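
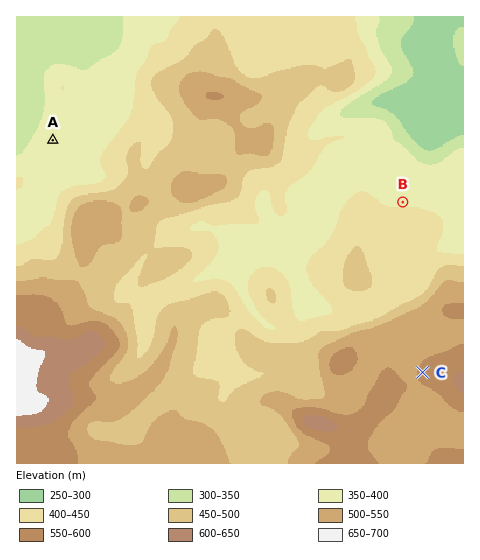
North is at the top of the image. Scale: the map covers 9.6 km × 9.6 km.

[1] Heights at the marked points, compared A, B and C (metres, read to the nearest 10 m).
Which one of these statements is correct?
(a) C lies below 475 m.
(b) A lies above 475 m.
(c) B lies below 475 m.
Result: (c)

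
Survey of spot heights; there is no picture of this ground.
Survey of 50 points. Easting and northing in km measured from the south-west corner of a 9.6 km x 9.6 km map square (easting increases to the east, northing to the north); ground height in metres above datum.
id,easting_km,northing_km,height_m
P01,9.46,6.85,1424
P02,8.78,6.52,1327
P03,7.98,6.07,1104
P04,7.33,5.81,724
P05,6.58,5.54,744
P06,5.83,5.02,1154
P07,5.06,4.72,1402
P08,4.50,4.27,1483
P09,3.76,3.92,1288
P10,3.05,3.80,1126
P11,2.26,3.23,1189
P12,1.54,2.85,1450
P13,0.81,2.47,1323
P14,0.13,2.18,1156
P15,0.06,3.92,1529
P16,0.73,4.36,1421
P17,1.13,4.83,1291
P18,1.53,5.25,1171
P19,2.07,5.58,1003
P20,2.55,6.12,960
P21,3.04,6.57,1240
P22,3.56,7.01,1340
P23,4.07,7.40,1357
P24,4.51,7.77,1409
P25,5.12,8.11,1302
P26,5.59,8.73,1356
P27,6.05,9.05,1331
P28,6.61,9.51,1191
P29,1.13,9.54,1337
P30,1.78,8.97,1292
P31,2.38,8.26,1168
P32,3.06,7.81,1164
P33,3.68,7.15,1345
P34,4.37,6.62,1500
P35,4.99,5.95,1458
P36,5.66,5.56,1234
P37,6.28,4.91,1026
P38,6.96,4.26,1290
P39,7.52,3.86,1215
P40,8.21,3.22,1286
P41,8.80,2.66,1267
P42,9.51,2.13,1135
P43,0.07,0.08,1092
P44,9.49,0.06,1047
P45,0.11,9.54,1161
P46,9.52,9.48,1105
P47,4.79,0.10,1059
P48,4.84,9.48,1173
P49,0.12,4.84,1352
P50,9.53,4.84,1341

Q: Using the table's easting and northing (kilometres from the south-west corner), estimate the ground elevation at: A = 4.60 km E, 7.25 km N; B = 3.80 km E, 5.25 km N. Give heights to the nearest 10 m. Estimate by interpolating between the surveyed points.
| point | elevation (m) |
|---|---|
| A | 1290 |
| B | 1430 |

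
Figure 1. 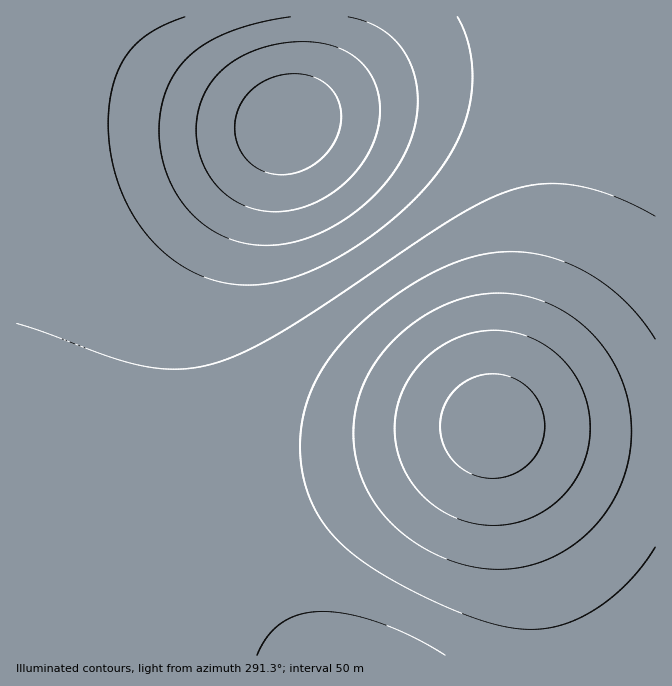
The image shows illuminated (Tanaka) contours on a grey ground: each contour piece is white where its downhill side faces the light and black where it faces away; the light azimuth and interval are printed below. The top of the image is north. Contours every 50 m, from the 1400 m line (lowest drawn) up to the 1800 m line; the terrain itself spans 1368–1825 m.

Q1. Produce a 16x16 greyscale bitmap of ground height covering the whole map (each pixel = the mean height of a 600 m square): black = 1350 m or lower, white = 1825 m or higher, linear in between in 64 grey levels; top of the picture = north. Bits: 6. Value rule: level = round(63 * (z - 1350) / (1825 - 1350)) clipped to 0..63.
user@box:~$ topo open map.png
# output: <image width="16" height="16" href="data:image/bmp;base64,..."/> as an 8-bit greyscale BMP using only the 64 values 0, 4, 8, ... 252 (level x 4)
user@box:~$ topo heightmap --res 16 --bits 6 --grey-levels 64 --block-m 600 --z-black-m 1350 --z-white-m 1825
<image width="16" height="16" href="data:image/bmp;base64,Qk02BQAAAAAAADYEAAAoAAAAEAAAABAAAAABAAgAAAAAAAABAAATCwAAEwsAAAABAAAAAAAAAAAAAAEBAQACAgIAAwMDAAQEBAAFBQUABgYGAAcHBwAICAgACQkJAAoKCgALCwsADAwMAA0NDQAODg4ADw8PABAQEAAREREAEhISABMTEwAUFBQAFRUVABYWFgAXFxcAGBgYABkZGQAaGhoAGxsbABwcHAAdHR0AHh4eAB8fHwAgICAAISEhACIiIgAjIyMAJCQkACUlJQAmJiYAJycnACgoKAApKSkAKioqACsrKwAsLCwALS0tAC4uLgAvLy8AMDAwADExMQAyMjIAMzMzADQ0NAA1NTUANjY2ADc3NwA4ODgAOTk5ADo6OgA7OzsAPDw8AD09PQA+Pj4APz8/AEBAQABBQUEAQkJCAENDQwBEREQARUVFAEZGRgBHR0cASEhIAElJSQBKSkoAS0tLAExMTABNTU0ATk5OAE9PTwBQUFAAUVFRAFJSUgBTU1MAVFRUAFVVVQBWVlYAV1dXAFhYWABZWVkAWlpaAFtbWwBcXFwAXV1dAF5eXgBfX18AYGBgAGFhYQBiYmIAY2NjAGRkZABlZWUAZmZmAGdnZwBoaGgAaWlpAGpqagBra2sAbGxsAG1tbQBubm4Ab29vAHBwcABxcXEAcnJyAHNzcwB0dHQAdXV1AHZ2dgB3d3cAeHh4AHl5eQB6enoAe3t7AHx8fAB9fX0Afn5+AH9/fwCAgIAAgYGBAIKCggCDg4MAhISEAIWFhQCGhoYAh4eHAIiIiACJiYkAioqKAIuLiwCMjIwAjY2NAI6OjgCPj48AkJCQAJGRkQCSkpIAk5OTAJSUlACVlZUAlpaWAJeXlwCYmJgAmZmZAJqamgCbm5sAnJycAJ2dnQCenp4An5+fAKCgoAChoaEAoqKiAKOjowCkpKQApaWlAKampgCnp6cAqKioAKmpqQCqqqoAq6urAKysrACtra0Arq6uAK+vrwCwsLAAsbGxALKysgCzs7MAtLS0ALW1tQC2trYAt7e3ALi4uAC5ubkAurq6ALu7uwC8vLwAvb29AL6+vgC/v78AwMDAAMHBwQDCwsIAw8PDAMTExADFxcUAxsbGAMfHxwDIyMgAycnJAMrKygDLy8sAzMzMAM3NzQDOzs4Az8/PANDQ0ADR0dEA0tLSANPT0wDU1NQA1dXVANbW1gDX19cA2NjYANnZ2QDa2toA29vbANzc3ADd3d0A3t7eAN/f3wDg4OAA4eHhAOLi4gDj4+MA5OTkAOXl5QDm5uYA5+fnAOjo6ADp6ekA6urqAOvr6wDs7OwA7e3tAO7u7gDv7+8A8PDwAPHx8QDy8vIA8/PzAPT09AD19fUA9vb2APf39wD4+PgA+fn5APr6+gD7+/sA/Pz8AP39/QD+/v4A////AJSQkJCQjIR8eICMmJycnJiQkJCQkIyMjJCYpKysqKSckJCQkJCQkJSgrLjAwLiwpIyMjIyMkJSgrMDQ2NjMvKyMjIyMjJCYpLjM4Ozs4Mi0iIiIiIyQmKS81Oz4+OjQuIiIiIiIjJSkuNDo9PTkzLSEhISEhISMmKzE2OTg1MCshISAfHh4fIiYrMDIyMCwoICAfHRsZGhwgJSkrKyooJSAfHRoWExIUGR4iJSYlJCMfHhsXEQ0LDBEXHSAiIiEhHx0aFQ4IBQYMExkdHyAgIB4dGhUOBwMECRAXGx4fHx8eHRoWEQsHBwsRFxsdHh4eHh0cGhYSEA8RFBgbHR0eHg="/>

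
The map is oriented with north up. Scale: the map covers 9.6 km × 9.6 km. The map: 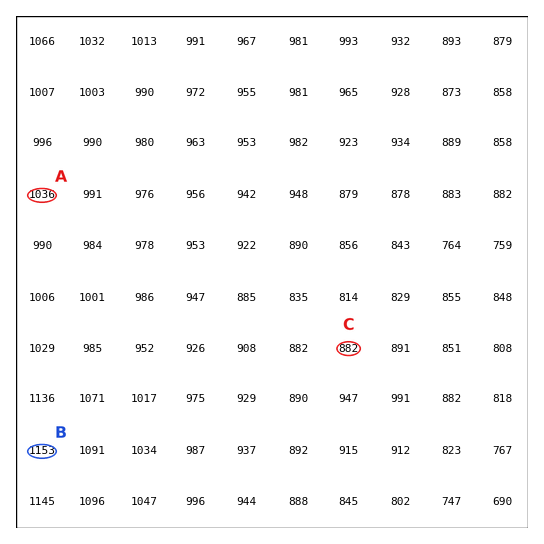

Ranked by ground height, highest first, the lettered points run B A C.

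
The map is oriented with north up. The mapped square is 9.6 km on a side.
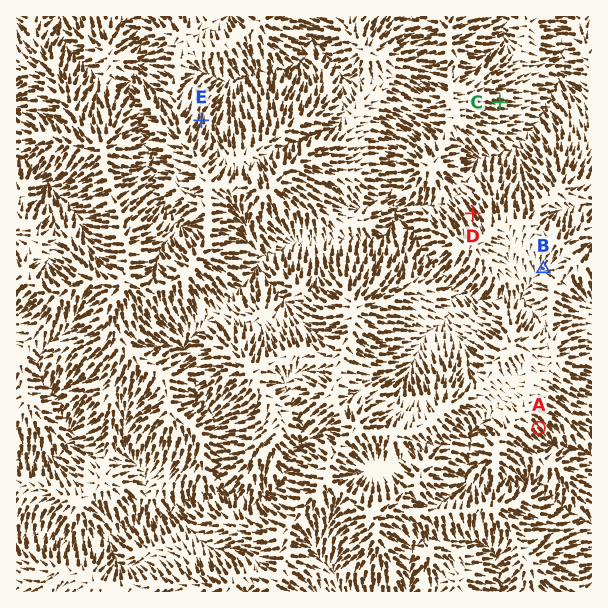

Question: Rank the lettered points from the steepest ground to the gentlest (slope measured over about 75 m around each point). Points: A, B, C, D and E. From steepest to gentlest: A D C E B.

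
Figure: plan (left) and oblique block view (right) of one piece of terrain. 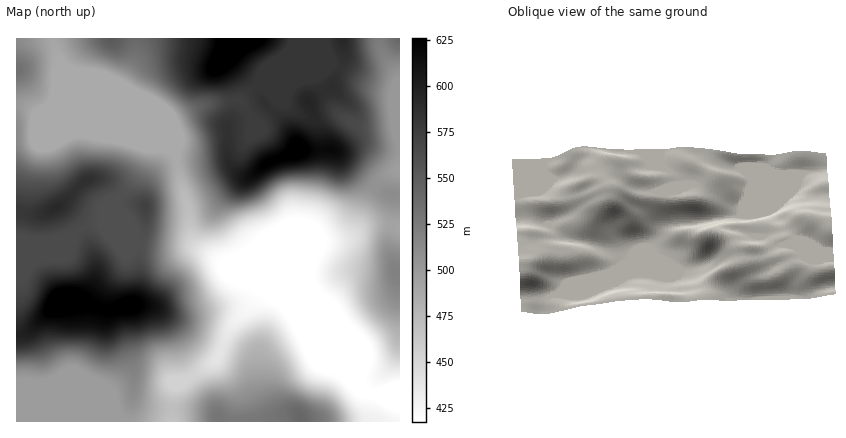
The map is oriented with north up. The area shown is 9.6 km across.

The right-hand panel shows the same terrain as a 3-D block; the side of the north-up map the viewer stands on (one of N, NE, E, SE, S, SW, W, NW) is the E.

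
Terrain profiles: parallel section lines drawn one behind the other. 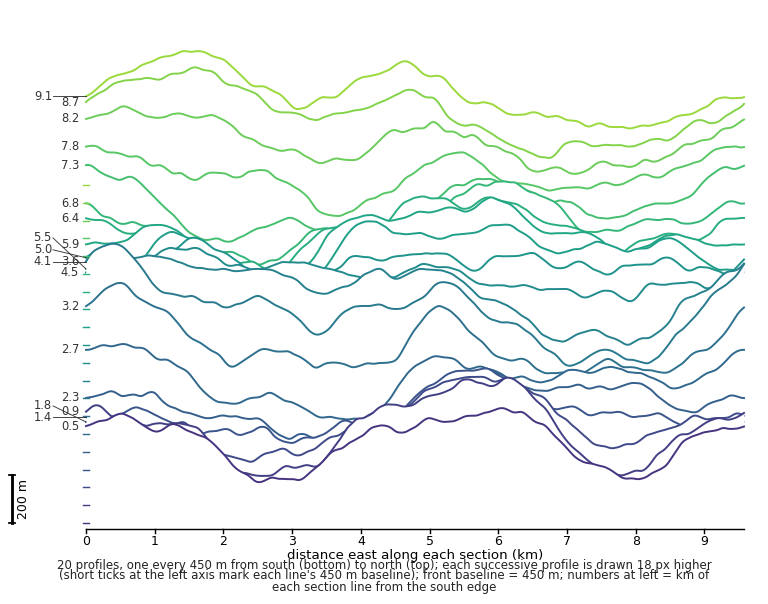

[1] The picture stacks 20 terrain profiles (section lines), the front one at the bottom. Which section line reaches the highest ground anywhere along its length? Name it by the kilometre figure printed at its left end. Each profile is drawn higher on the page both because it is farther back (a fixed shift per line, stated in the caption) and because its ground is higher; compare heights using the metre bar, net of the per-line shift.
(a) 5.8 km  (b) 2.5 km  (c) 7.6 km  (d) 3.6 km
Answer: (d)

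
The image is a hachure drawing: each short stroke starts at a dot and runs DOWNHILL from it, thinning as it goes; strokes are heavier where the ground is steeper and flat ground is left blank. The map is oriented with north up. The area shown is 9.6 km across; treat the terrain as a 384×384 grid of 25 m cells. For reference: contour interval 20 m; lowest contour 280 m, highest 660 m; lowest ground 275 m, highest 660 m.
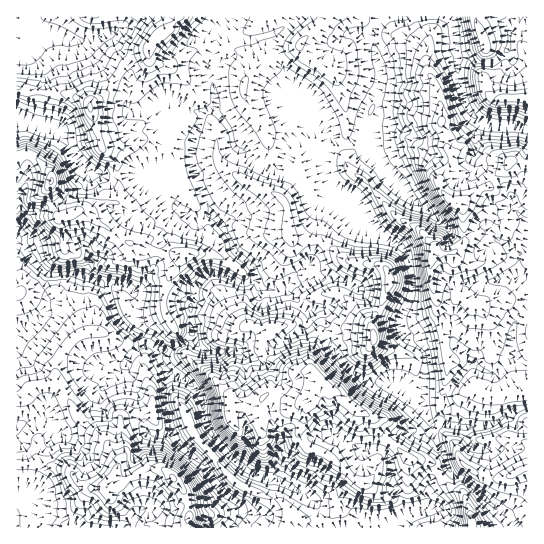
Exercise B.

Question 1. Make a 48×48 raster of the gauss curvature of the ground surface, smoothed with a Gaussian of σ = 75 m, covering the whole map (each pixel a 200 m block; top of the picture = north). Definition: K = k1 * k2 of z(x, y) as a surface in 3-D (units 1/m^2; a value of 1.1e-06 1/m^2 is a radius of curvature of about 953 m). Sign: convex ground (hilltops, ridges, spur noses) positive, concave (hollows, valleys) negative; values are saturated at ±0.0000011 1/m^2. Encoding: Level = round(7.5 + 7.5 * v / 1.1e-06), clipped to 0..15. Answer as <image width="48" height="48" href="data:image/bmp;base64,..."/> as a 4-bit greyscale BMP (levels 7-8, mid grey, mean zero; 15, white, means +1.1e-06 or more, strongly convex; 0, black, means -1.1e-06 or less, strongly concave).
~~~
<image width="48" height="48" href="data:image/bmp;base64,Qk32BAAAAAAAAHYAAAAoAAAAMAAAADAAAAABAAQAAAAAAIAEAAATCwAAEwsAABAAAAAAAAAAAAAAABEREQAiIiIAMzMzAERERABVVVUAZmZmAHd3dwCIiIgAmZmZAKqqqgC7u7sAzMzMAN3d3QDu7u4A////AHh3lnZoeId3Pph3d4eHd4eHiHiVNPtGh4d4doeHaHmH8nZpeHiHd4iHd4eJ7Eh4iIiIh3ipiImFRndpd3iIh2d4hneJpVl3d4iId4a3eIh3tnaIh3eIeGe4iIh3SViHd4iJmFeXZnb9h4mniHeIiHeod4eGZidol4dzrHl4VXjrRYeJVIh3iHaIh4h1madnh3d2h3h5dauHeGdZiGd4aYiIaLt2L3eHd4d4d3d3pHRodncy24h6eHeHZXh5eoiHd4iImXiHapOGllX1m2WGiHd3VZiFeEp4h4d3h1d2aIeIiQ/0h2dnmoiId1eHSJeXZ3eIeWd7dpmKlk+Wh3eIeImZ2Wh3d4d3mIeIeIh4dpdfiYd3h3eId2aHdXd4eIiIh3h4d4h3eKRqXmmFiHeIeISJh3h3aYh3d3h4eIeHiHhmmliXimd3h7ipiIeHZ5h3eHh4eIh3h2iYdvaHd1mJh3VGiIeIl2eHh4h3eId3iIZXAoeHeGqOiXV2iHd4mJeHh4d3d4h3dWtsi5ZZdmd4aXfNIneHd3eIiHeIh3iIiJdAdamGdnd1N3ePZpd3d4d3eHiIiIiIZ3f9yJiIaZhoZnePiYiGd3d3iHeId4h4d2iXN3eLWIh3h3eGa3Z2iHiIh4d3d3h3h3hoqId2mXdpiYdwGIZ3eIiHh4h3d4l4iIdnd2d3mIdoiHanV2loeId4h4hYh3h3eZdnp6h3doh3iYjJnklnh3iHd4iISaaHd2d3h3d1p4h4h2eIjyaXh3iHiIhUaUe4h3d3eqeXh3d4d4hm/Ea4iHiHd3d4+0d3mHaK1UeHd3iIh5dok3q7WXiId3eHiIh3iHd4hnd4d4iGZniHZ9lPJniHiMiEOId3eHd3h4d4eIiHd4iIeIZJcGd4iLd9p2d4h3eHh3l3eIh4d4iHaDausVl4iFZ4mIeId4eHd4d3iHeId3iHh2iLZYd3dzhgV5Z4h3d3h3h4h4h4iIiHZ5mp7YeHiGe7NJd3eHd4h4d4d5h3d3iEeIZ5aHWHh4ivVoh2eId3d3eId3Z4d3iHiIadeId2d4kveZl0iIh3iHeIiIeIh3mHd3WJaHh3l4RGWGd2iIh3eHeHeHeHd3eId3VnV4d51Kx1Vm3Xd3eIeHeIiIeHd3d3d3d4iWaXpmSHd3Z3d3d3iIh3eHh3eHd4d3iGZoZ4eXeImWR3d4d4d4eHeHd4iId4eHeJV4iIh4d4mpl4iHd4h3d3d4h3eHeIh5d6t5ZGppd4hex4h3d3eId4eIh4eHiHd3d2eWS6aIdmY6lYh4iIiHeIiIh4h3d4d4iIh1u7aLdnd3dnh3iHd3eIiIiIh3d3iId4d3lnh3iHh3d3d3d3eId4d4h4eIh3iHi5d2+Hh3iHeId4Z5aHiHd3d3eIeIiIiHd3eGBmh4h3eIiHaLeId3h3d2eYd4d4h3dniImll3d3iIh4eJd3iHh3eHiod4d3d3d3d3u3eHd4h3eImIqnmId3d4eIh4h3iHeZeImHh3d3d5p2d3ZaZniHeIeXaHeHd4dmdaZ3eA=="/>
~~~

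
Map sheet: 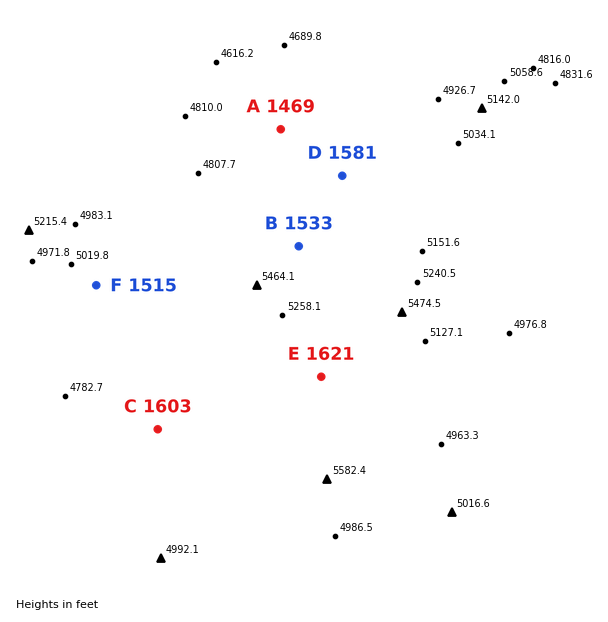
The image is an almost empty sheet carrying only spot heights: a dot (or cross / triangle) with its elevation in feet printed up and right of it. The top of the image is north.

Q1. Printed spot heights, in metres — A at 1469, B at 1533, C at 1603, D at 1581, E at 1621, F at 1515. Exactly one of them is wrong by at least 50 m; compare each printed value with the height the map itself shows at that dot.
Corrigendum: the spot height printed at D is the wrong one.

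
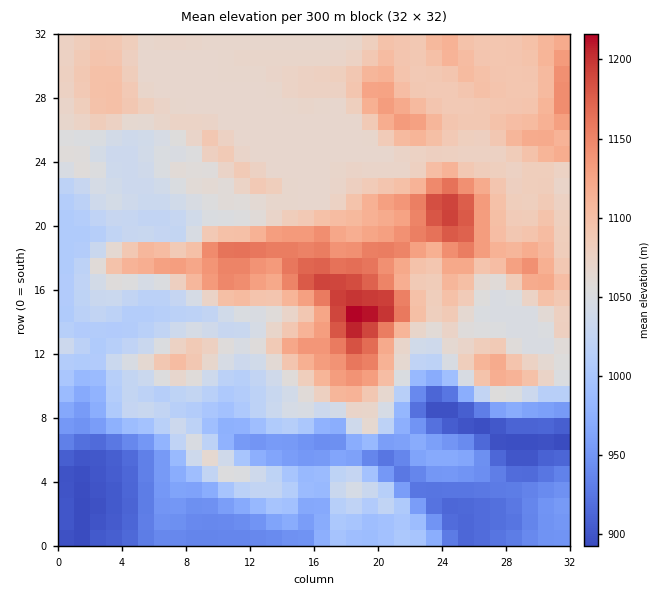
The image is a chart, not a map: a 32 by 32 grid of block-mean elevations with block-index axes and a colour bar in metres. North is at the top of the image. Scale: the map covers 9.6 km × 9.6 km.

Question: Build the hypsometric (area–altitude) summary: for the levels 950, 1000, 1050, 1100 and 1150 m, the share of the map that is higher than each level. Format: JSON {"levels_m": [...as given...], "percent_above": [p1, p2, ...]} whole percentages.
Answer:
{"levels_m": [950, 1000, 1050, 1100, 1150], "percent_above": [85, 76, 56, 20, 6]}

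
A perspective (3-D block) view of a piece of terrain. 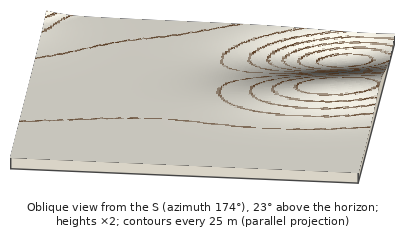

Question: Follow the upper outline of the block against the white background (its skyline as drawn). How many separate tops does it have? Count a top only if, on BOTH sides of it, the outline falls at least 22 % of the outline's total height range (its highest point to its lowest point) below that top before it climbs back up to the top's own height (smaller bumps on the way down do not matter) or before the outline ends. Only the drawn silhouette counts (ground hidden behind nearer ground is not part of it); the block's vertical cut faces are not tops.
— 0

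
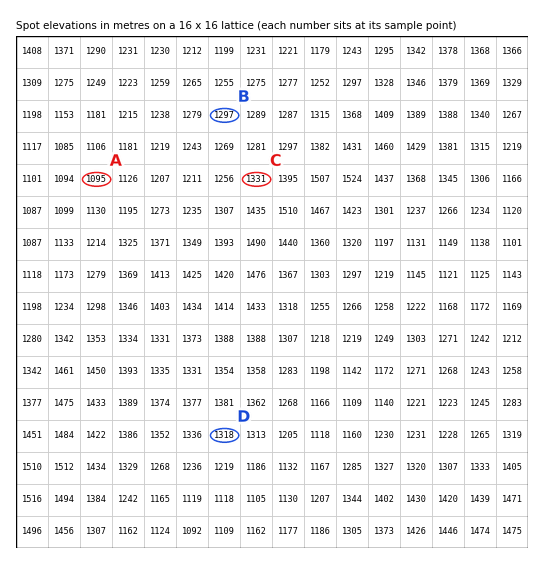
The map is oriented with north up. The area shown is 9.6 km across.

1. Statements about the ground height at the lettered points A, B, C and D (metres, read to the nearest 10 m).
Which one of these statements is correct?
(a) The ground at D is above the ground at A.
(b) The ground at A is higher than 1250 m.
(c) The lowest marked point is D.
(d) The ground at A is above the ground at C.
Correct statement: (a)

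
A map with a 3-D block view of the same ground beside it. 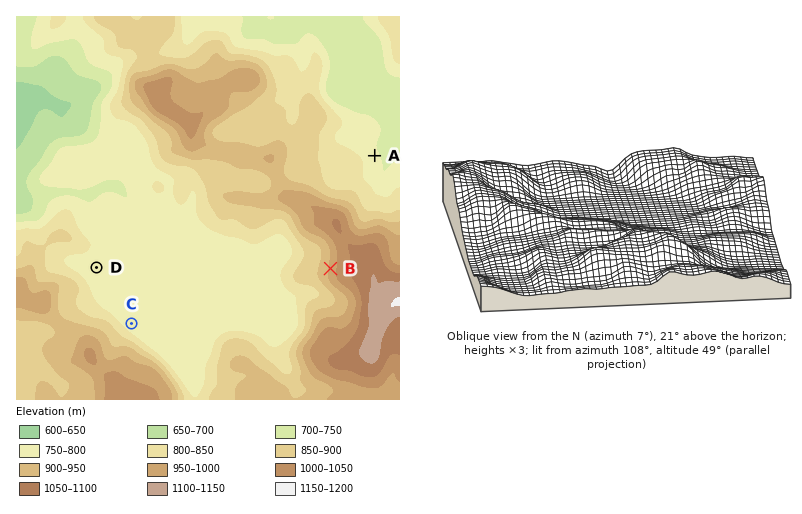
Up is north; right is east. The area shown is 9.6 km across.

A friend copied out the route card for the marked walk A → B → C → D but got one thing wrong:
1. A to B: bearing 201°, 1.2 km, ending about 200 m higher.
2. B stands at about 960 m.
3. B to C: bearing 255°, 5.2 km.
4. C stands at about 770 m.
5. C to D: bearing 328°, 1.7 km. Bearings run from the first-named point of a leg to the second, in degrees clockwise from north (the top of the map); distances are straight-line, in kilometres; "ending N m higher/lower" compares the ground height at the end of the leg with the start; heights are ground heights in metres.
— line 1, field distance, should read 3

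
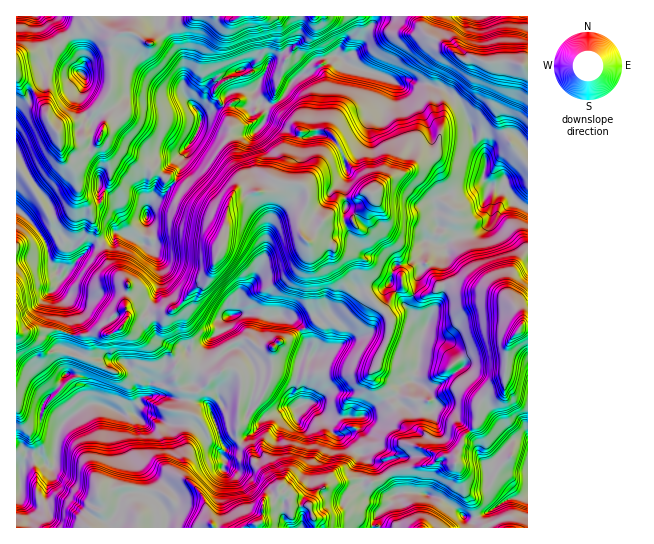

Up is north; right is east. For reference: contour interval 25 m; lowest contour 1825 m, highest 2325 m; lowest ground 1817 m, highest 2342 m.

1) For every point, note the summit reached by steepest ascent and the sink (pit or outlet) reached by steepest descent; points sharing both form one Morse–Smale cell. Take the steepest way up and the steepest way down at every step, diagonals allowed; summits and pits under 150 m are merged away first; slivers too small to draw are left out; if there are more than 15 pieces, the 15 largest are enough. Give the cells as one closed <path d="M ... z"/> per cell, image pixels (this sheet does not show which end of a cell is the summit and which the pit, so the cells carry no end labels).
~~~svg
<path d="M325 129l-25 4-5 24-6 12 0 14-11-2-9 11-16 0-12 7-8 0-4 3-8 45-5 10-4 14-4 8-14 9-17 20-34 11-9-3-7 3 0-8-2-2-4 2-9 6 8 12-10 6-13-3-20 4-16-5-45 2 1 195 12 0 2-10-11-19 0-4 6 5 12 0 5-3 4-6-2-4 3-1-1-1 8-20 0-14 4-20 8-12 22-15 12 0 21 11 12-2 4 4 9-2 22 9 26 3 8 6 7 11 10 7 2 5 4-8 12-3 11-10 4-2 12-16 21-10 12 0 8-4 7 0 19 28 6 5 15-4 4-5 1-10 13-4 16-1 14-8 8 5 13 0 7 3 4 0 3-3 0-6-7-12-16-10 6-16 1-23 5-13-12-10-4-9 0-7 4-8-10-8-2-9-3-3-20-7-21-13-19-4-5-6-25-3 15-21 18 2 12-3 4-7 9-5 6-7 0-7-7-11-20-26-19 6-14 11 15-21 10-10-2-6z"/><path d="M338 56l-20 3-5 2-7 10-14 11-8 15-13 8-8-1-8-10 6-15 0-4-6-6-10-1-12 4-20 12-6 6-3 12-7 7 4 12-2 9-10 15-12 11-11-1-9 2-10 13-3 17 3 12 0 28-5 16-25-11-19 13-9 3-12 12-5-7-3-11-4-5-19 7-10-17-15-15-4-1-1 120 7 2 6-2 32 0 16 5 20-4 13 3 10-6-8-12 9-6 4-2 4 8 5-1 9 3 34-11 17-20 14-9 4-8 4-14 5-10 8-45 4-3 8 0 12-7 16 0 9-11 11 2 0-14 6-12 5-24 14-4 11 0 5 3 7 10-10 11-11 17 15-10 14-3 20 26 7 11 0 7-6 7-7 3-6 9-12 3-18-2-15 21 25 3 5 6 19 4 26 16 15 4 3 3 2 9 10 8 7-24 25-20 2-8 12-7 14-1 14-10 4-8 1-16-5-7 2-7-6-9 2-21-12-14-1-13-12-29-15-12-38-10-12 4-10-7-36-11z"/><path d="M373 16l-178 0-17 8-28 20-16-11-15 0-6 6-2 10 1 37-3 8-6 8 0 5 5 11-11 27-4 6-7 2-5 0-21-10-1-9-8-9-10-23-10-16-14-10-1 134 5 2 15 15 10 17 19-7 4 5 3 11 5 7 12-12 9-3 19-13 25 11 5-16 0-28-3-6 3-23 10-13 9-2 11 1 12-11 8-12 4-12-4-12 7-7 3-12 6-6 20-12 12-4 10 1 6 6-2 11-4 5 1 6 10 8 9-1 9-7 8-15 10-7 11-14 18-5 14 3 9-6 18-27z"/><path d="M313 403l-7 0-8 4-12 0-21 10-12 16-4 2-11 10-12 3-4 8-2-5-9-6-8-12-8-6-26-3-22-9-5 2-4 0-4-4-12 2-21-11-12 0-22 15-8 12-4 20 0 14-8 20 1 1-3 1 2 4-4 6-5 3-12 0-6-5 0 4 11 19-2 9 285 1 1-9-6-14 12-16 10-5 8 0 8 5 6 0 5-4 19-4 8-6-20-20-8-3-14-15-8-2z"/><path d="M527 255l-7 4-9 16-3 18 5 10-16-10-18-4-10 0-15-5-11 1-3 17-5 7-12 25 28 10 9 11 4 11-23 18-14 5 9 14 0 6-3 3-24-3-8-5-14 8-16 1-13 4-1 10-4 5-12 5 16 15 8 3 6 8 4 1 10 11 18-7 30-4 9-8 8 0 5 4 8-22 13-13 1-16 4-8 6-8 17-6 4-44 14-16 6-1z"/><path d="M421 16l-47 0-1 7-9 14-3 8-7 8-11 6 6 6 36 11 10 7 12-4 38 10 15 12 12 29 1 13 12 13 8-15 14-9 10 3 10 12 1-80-19-6-23 2-8-4-13 1-27-20-9-3-8-10z"/><path d="M527 327l-5 0-13 14-2 6-2 38-7 6-11 2-8 12-3 20-13 13-7 21-6-3-8 0-9 8-30 4-17 7-1 2 12 16 16-1 25 5 17 11 8 8 10 3 16-7 19-13-21-16 0-9 9-16 17-18 9-1 6 2z"/><path d="M98 24l-12 0-20 13-13 12-1 12-9 6 5 12-1 38 10 14 3 10 3 2 14 0 6-4 2-17 26-31 0-42 2-10 4-4z"/><path d="M497 187l-7 0-3 4 5 10-1 16-4 8-14 10-14 1-14 9 2 9-6 11 0 17 28 7 10 0 18 4 13 7-2-13 4-16 8-12 8-5 0-44-6-3-13-15z"/><path d="M522 439l-9 1-17 18-9 16 0 9 21 16-19 13-15 7-8-2-28-20-15-4-20-1-8 3-3 7-15 12-4 8 0 5 154 1 1-86z"/><path d="M527 16l-105 0-1 11 9 10 8 3 27 20 13-1 8 4 23-2 18 6z"/><path d="M135 16l-118 0-1 59 15 11 15 25 2-32-5-12 9-6 1-12 33-25 12 0 17 11 10-3 6 1 5-10z"/><path d="M385 476l-8 5-19 4-5 4-6 0-8-5-8 0-10 5-12 16 6 14 0 8 58 1 4-14 11-8 5-9 4-3z"/><path d="M511 132l-14 5-12 16 0 16-2 9 6 9 8 0 12 5 13 15 5 2 1-62-11-12z"/><path d="M423 335l-3 7-1 23-6 16 13 7 5 0 10-4 23-19-13-21z"/>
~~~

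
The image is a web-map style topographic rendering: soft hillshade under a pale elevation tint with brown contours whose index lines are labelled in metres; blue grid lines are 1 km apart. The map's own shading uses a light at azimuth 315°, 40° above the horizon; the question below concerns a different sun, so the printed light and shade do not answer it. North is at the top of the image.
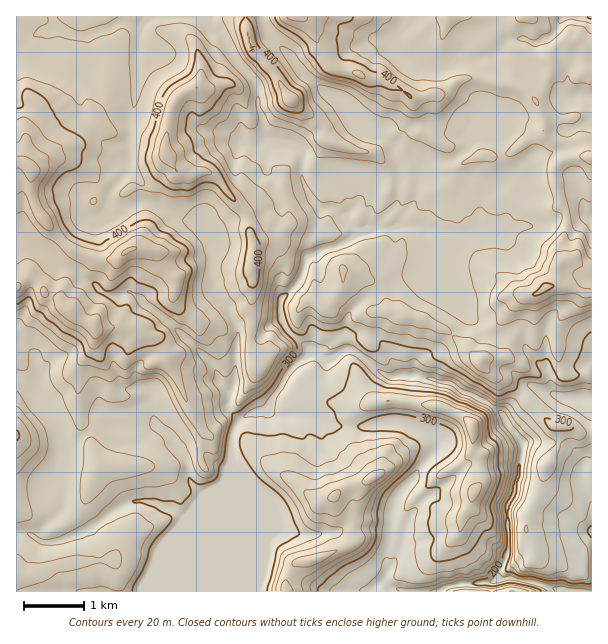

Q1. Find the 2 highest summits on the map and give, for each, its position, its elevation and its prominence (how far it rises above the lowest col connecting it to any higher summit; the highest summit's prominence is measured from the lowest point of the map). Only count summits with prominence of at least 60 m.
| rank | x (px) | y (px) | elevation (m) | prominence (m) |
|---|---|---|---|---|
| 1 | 32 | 170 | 471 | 315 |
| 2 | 167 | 152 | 450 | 77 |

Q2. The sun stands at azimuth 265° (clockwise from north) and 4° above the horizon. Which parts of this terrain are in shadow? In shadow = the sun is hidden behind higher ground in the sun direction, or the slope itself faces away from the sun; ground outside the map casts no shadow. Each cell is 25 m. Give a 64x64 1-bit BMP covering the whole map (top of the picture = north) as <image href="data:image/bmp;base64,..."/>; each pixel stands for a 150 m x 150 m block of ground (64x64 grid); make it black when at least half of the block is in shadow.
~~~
<image width="64" height="64" href="data:image/bmp;base64,Qk0+AgAAAAAAAD4AAAAoAAAAQAAAAEAAAAABAAEAAAAAAAACAAATCwAAEwsAAAIAAAAAAAAA////AAAAAAAADgAD/EE5/AAPAAH/gfwBAA+AAH6APgEAB4AAP8AeAQAHgAAH4D49AAPAAAPwPz8AAcAAA/A/PwAA4AAD8D9/AEBAAAPwH/0AIAAAC/gf8UAAEAAN+B//wAAQAAH4D//gADIAAPwP/+AAJ4AAfg/f8AAngAA/D998AEOAAH8P7nwAA8AAPh/k/gAD8AAQH+H8AAfwAAAf4/gAD/gAAD/H8IAP+AAA/zzAAB/4AAH6fAAQH7wAA+PgAAQ/nwH+A+AADD+f4/AHdAAkfo/zQA7nAGA9h/wADe8AYHmH+AABrwBwdb/gAAAuAHHFn4AAwCQAe4cfiAIAIAH+Px4cGAAwwfQ/HgAQABDX0D8fAAAAAAMYPx+AAAAAIBg/P8AAAAAACH8/wAAAAQAAfz/gAAABA4D/P/AAAAMHg/4/wAAABw/B/D3AAAAHH+HgMfAAAAcf4QAx4AAABz+AAHPAAAAGP4AI+4AAAA4/gAn7AAAADD/AA/sAAAAMP/A3+QBAAAAPwH/4AMAAACCAf/gHQAAAMIB/8B8BAABwGH/wHgAAGAAAf/A8AAAQAAB3oPwFgBAAACfh/AngOAAAB/P8COAYAAAH8/A8QBAAAAfnw/wAAAAAB8+D+AAIAAAHnx/AAAAAAA8+HwAAAAAADzwfAAAAAAAMOD4AABEAAAAwMYAAOw=="/>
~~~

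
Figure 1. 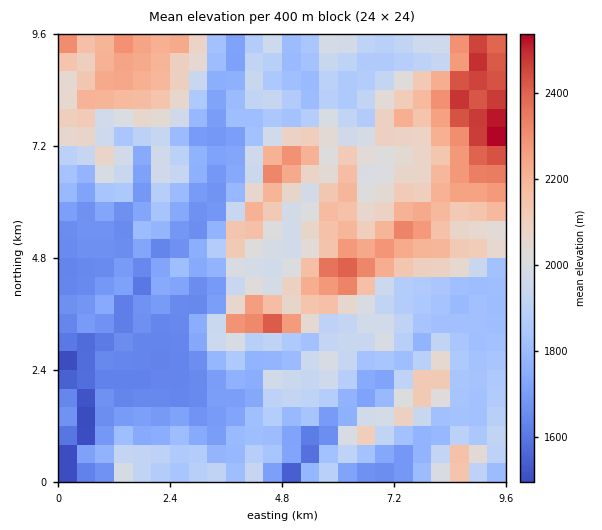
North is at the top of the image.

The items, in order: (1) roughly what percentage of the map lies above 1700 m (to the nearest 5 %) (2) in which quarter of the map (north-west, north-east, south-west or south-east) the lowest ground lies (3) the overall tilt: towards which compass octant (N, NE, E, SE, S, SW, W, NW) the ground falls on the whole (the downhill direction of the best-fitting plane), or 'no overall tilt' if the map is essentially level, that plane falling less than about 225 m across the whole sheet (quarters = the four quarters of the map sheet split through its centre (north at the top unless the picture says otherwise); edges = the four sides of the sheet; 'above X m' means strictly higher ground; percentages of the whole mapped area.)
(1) About 80 % of the map lies above 1700 m.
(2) The lowest ground is in the south-west quarter.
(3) On the whole the ground falls towards the south-west.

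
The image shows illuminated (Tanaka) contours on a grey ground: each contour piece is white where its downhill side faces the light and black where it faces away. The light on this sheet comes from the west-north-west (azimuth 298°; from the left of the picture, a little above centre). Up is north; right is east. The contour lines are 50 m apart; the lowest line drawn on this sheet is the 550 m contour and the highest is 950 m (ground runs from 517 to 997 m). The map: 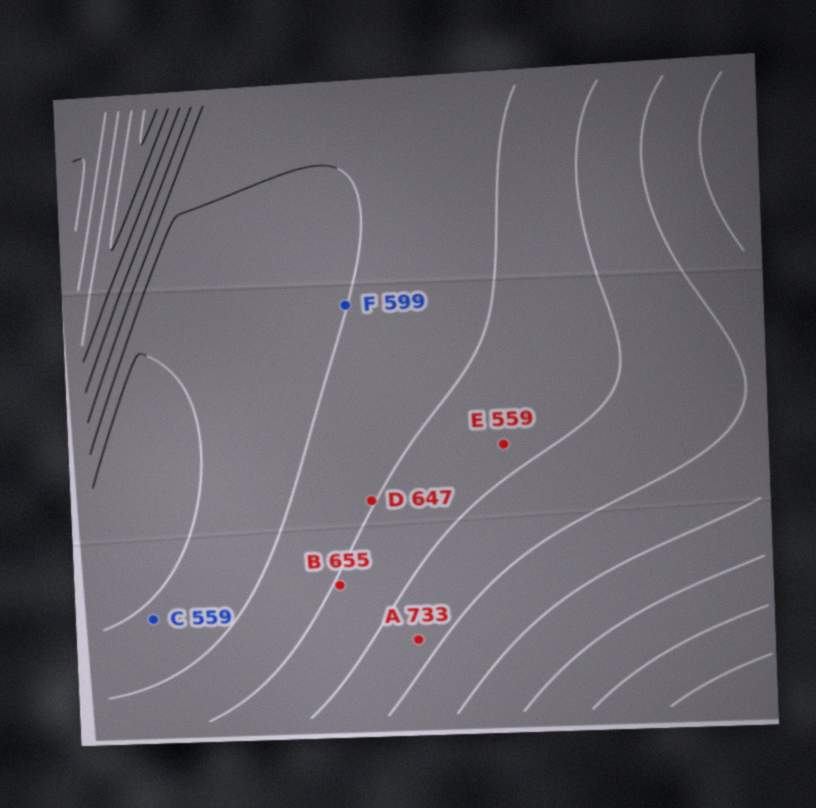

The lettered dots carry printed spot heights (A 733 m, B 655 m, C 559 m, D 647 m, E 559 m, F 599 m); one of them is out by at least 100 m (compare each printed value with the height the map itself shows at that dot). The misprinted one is E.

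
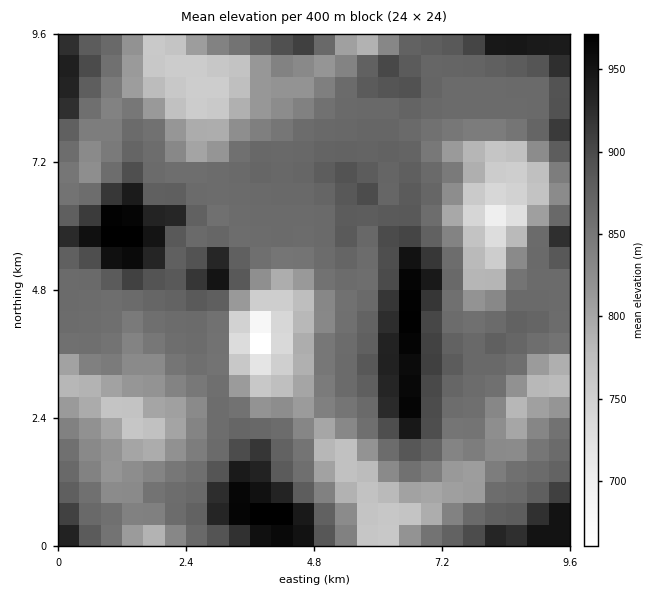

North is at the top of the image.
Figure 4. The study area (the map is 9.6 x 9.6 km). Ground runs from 645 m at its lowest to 975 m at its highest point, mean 855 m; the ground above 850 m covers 59.1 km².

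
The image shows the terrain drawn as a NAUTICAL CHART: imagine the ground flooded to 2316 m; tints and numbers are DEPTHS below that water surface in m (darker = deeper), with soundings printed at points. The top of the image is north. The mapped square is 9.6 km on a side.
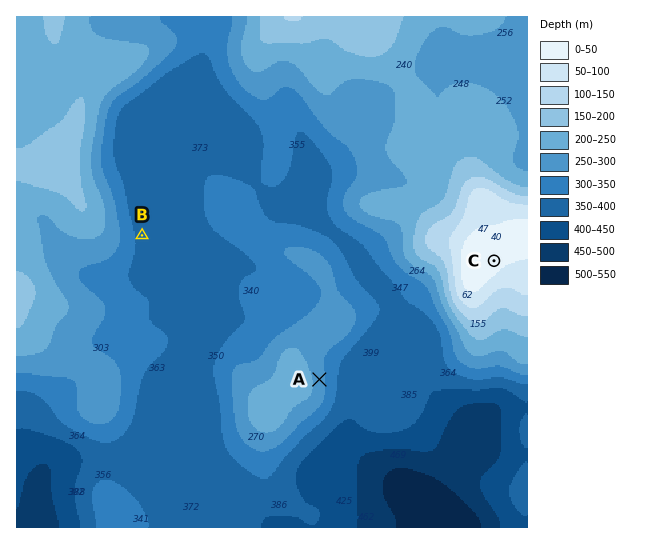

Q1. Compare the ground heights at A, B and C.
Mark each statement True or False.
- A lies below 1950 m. False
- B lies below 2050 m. True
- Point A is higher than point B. True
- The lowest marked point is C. False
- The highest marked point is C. True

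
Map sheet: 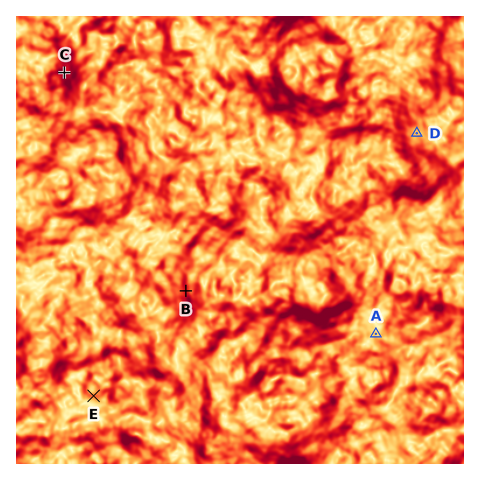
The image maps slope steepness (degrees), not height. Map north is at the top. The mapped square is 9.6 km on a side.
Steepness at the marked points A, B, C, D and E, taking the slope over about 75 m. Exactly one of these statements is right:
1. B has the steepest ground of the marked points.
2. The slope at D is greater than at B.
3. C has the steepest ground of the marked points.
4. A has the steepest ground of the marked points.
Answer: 3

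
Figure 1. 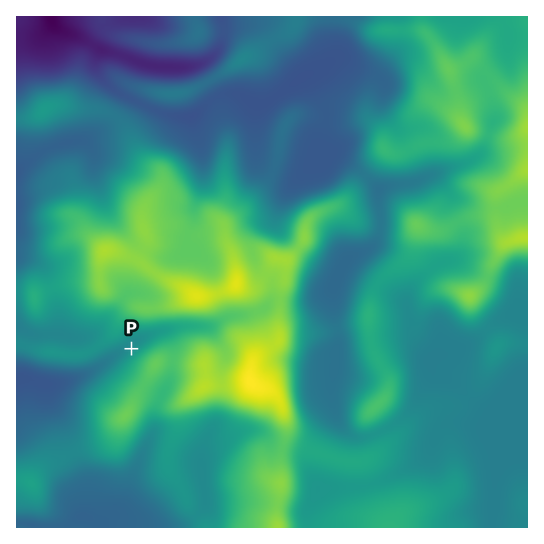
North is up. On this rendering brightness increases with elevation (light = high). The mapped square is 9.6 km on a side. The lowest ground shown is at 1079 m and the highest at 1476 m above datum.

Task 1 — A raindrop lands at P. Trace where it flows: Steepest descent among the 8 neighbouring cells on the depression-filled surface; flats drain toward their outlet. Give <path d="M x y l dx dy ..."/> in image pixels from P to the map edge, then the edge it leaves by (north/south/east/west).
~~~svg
<path d="M131 349l-1-2-3 0-40 27-2 0-4 3-11 2-5 3-6 0-1 1-16 0-9-4-16 0"/>
exit: west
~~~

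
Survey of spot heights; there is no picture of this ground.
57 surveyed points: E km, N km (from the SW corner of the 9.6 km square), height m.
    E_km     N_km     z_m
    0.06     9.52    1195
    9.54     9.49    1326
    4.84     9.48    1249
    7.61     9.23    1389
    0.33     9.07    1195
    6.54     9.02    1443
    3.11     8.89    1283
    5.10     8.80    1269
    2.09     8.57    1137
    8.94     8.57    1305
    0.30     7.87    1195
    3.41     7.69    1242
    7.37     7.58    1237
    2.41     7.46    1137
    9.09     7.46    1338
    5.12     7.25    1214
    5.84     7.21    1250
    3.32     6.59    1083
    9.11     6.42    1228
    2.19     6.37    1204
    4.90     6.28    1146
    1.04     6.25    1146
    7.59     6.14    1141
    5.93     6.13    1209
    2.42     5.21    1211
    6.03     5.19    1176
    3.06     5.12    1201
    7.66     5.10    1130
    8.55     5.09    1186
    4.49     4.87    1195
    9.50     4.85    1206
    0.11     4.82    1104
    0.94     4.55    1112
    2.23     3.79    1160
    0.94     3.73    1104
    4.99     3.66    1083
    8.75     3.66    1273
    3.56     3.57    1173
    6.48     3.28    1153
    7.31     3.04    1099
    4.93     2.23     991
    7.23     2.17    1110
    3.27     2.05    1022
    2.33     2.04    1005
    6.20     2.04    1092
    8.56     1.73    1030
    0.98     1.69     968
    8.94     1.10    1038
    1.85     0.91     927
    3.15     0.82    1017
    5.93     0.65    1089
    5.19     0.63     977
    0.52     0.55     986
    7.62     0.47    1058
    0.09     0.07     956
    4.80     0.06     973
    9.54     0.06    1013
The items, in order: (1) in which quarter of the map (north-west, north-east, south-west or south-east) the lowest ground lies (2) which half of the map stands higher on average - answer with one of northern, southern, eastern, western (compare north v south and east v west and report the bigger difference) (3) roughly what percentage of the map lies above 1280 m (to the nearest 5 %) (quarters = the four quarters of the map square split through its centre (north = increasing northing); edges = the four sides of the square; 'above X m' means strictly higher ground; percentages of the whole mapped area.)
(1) The lowest point lies in the south-west quarter of the map.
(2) On average the northern half of the map is the higher ground.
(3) Roughly 10 % of the ground is higher than 1280 m.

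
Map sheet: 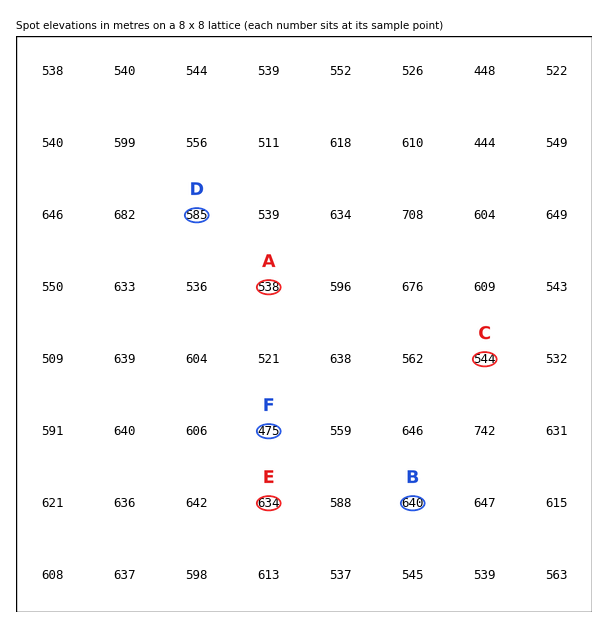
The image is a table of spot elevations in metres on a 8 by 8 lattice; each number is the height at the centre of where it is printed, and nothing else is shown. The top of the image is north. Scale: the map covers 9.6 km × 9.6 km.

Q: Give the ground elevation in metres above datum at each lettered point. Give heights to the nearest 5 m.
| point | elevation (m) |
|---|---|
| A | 540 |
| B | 640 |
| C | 545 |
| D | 585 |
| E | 635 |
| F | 475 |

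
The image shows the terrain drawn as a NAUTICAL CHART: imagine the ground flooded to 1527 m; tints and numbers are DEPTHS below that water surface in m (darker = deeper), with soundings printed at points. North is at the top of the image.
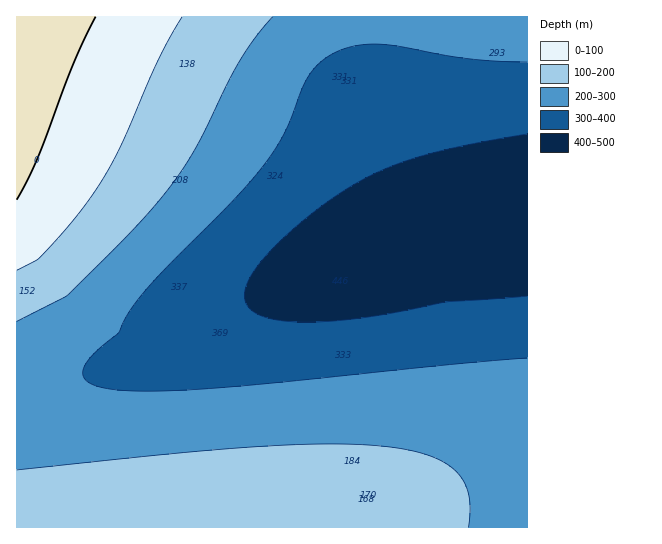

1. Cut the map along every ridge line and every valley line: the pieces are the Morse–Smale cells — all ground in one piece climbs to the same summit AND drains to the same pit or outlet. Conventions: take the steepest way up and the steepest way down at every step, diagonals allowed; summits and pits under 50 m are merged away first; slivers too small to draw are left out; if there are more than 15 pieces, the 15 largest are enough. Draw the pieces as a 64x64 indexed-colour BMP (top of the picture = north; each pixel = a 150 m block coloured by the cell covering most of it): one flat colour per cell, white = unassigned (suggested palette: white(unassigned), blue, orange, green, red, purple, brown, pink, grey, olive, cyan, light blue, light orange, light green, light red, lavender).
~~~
<image width="64" height="64" href="data:image/bmp;base64,Qk12CAAAAAAAAHYAAAAoAAAAQAAAAEAAAAABAAQAAAAAAAAIAAATCwAAEwsAABAAAAAAAAAA////ALR3HwAOf/8ALKAsACgn1gC9Z5QAS1aMAMJ34wB/f38AIr28AM++FwDox64AeLv/AIrfmACWmP8A1bDFACIiIiIiIiIiIiIiIiIiIiIiIiIiIiIiIiIiIiIiIiIiIiIiIiIiIiIiIiIiIiIiIiIiIiIiIiIiIiIiIiIiIiIiIiIiIiIiIiIiIiIiIiIiIiIiIiIiIiIiIiIiIiIiIiIiIiIiIiIiIiIiIiIiIiIiIiIiIiIiIiIiIiIiIiIiIiIiIiIiIiIiIiIiIiIiIiIiIiIiIiIiIiIiIiIiIiIiIiIiIiIiIiIiIiIiIiIiIiIiIiIiIiIiIiIiIiIiIiIiIiIiIiIiIiIiIiIiIiIiIiIiIiIiIiIiIiIiIiIiIiIiIiIiIiIiIiIiIiIiIiIiIiIiIiIiIiIiIiIiIiIiIiIiIiIiIiIiIiIiIiIiIiIiIiIiIiIiIiIiIiIiIiIiIiIiIiIiIiIiIiIiIiIiIiIiIiIiIiIiIiIiIiIiIiIiIiIiIiIiIiIiIiIiIiIiIiIiIiIiIiIiIiIiIiIiIiIiIiIiIiIiIiIiIiIiIiIiIiIiIiIiIiIiIiIiIiIiIiIiIiIiIiIiIiIiIiIiIiIiIiIiIiIiIiIiIiIiIiIiIiIiIiIiIiIiIiIiIiIiIiIiIiIiIiIiIiIiIiIiIiIiIiIiIiIiIiIiIiIiIiIiIiIiIiIiIiIiIiIiIiIiIiIiIiIiIiIiIiIiIiIiIiIiIiIiIiIiIiIiIiIiIiIiIiIiIiIiIiIiIiIiIiIiIiIiIiIiIiIiIiIiIiIRESIiIiIiIiIiIiIiIiIiIiIiIiIiIiIiIiIiIiIiIhERERIiIiIiIiIiIiIiIiIiIiIiIiIiIiIiIiIiIiIiEREREREiIiIiIiIiIiIiIiIiIiIiIiIiIiIiIiIiIiIRERERERESIiIiIiIiIiIiIiIiIiIiIiIiIiIiIiIiIhERERERERERIiIiIiIiIiIiIiIiIiIiIiIiIiIiIiIiERERERERERERIiIiIiIiIiIiIiIiIiIiIiIiIiIiIiIRERERERERERESIiIiIiIiIiIiIiIiIiIiIiIiIiIiIhERERERERERERESIiIiIiIiIiIiIiIiIiIiIiIiIiIiEREREREREREREREiIiIiIiIiIiIiIiIiIiIiIiIiIiIREREREREREREREREiIiIiIiIiIiIiIiIiIiIiIiIiIhERERERERERERERERESIiIiIiIiIiIiIiIiIiIiIiIiERERERERERERERERERESIiIiIiIiIiIiIiIiIiIiIiIRERERERERERERERERERERIiIiIiIiIiIiIiIiIiIiIhEREREREREREREREREREREREiIiIiIiIiIiIiIiIiIiEREREREREREREREREREREREREiIiIiIiIiIiIiIiIiIRERERERERERERERERERERERERESIiIiIiIiIiIiIiIhERERERERERERERERERERERERERERIiIiIiIiIiIiIiEREREREREREREREREREREREREREREREiIiIiIiIiIiIRERERERERERERERERERERERERERERERESIiIiIiIiIhEREREREREREREREREREREREREREREREREREiIiIiIiERERERERERERERERERERERERERERERERERERESIiIiIREREREREREREREREREREREREREREREREREREREREiIhERERERERERERERERERERERERERERERERERERERERESERERERERERERERERERERERERERERERERERERERERERERERERERERERERERERERERERERERERERERERERERERERERERERERERERERERERERERERERERERERERERERERERERERERERERERERERERERERERERERERERERERERERERERERERERERERERERERERERERERERERERERERERERERERERERERERERERERERERERERERERERERERERERERERERERERERERERERERERERERERERERERERERERERERERERERERERERERERERERERERERERERERERERERERERERERERERERERERERERERERERERERERERERERERERERERERERERERERERERERERERERERERERERERERERERERERERERERERERERERERERERERERERERERERERERERERERERERERERERERERERERERERERERERERERERERERERERERERERERERERERERERERERERERERERERERERERERERERERERERERERERERERERERERERERERERERERERERERERERERERERERERERERERERERERERERERERERERERERERERERERERERERERERERERERERERERERERERERERERERERERERERERERERERERERERERERERERERERERERERERERERERERERERERERERERERERERERERERERERERERERERERERERERERERERERERERERERERERERERERERERERERERERERERERERERERERERERERERERERERERERERERERERERERERERERERERERERERERERERERERERERERERERERERERERERERERERERERERERERERERERERERERERERERERERERERERERERERERERERERERERERERERERERERERERERERERERERERERERERERERERERERERERERERERERERERERER"/>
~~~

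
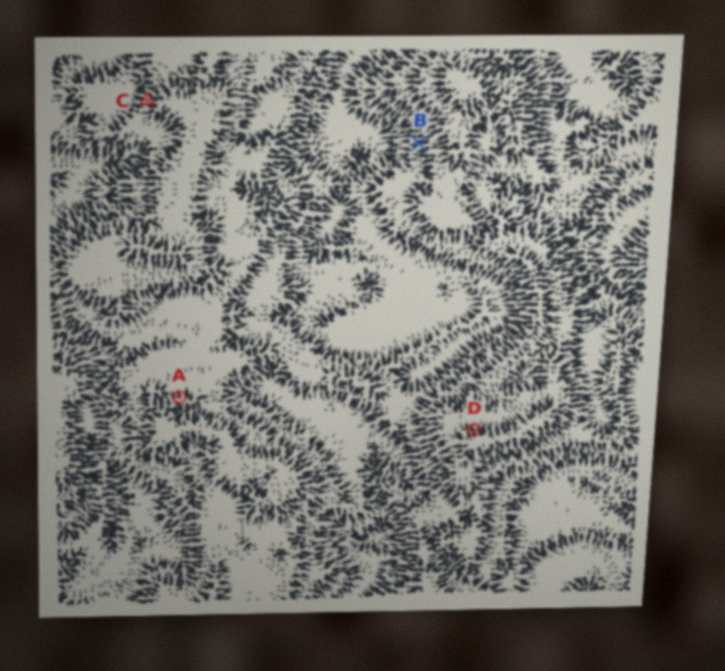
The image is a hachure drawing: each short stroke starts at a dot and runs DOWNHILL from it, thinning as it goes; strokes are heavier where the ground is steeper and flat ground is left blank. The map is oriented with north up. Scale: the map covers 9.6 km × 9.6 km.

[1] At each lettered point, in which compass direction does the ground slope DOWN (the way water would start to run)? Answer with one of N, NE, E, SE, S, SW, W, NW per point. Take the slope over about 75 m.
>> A N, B W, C NW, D N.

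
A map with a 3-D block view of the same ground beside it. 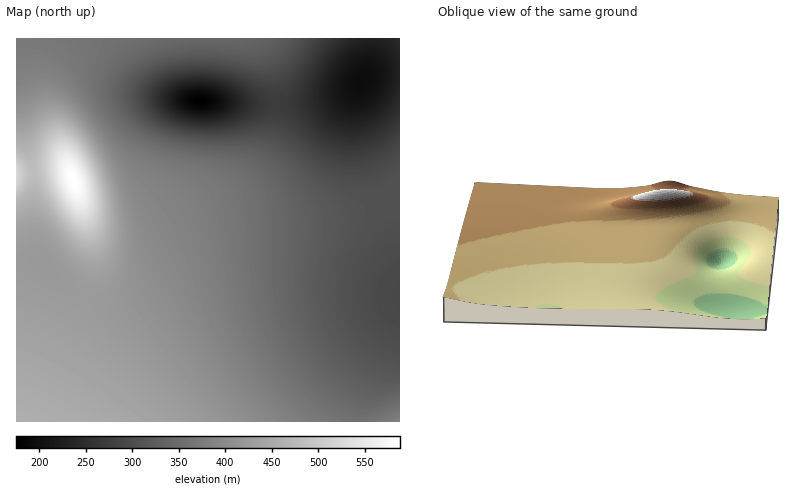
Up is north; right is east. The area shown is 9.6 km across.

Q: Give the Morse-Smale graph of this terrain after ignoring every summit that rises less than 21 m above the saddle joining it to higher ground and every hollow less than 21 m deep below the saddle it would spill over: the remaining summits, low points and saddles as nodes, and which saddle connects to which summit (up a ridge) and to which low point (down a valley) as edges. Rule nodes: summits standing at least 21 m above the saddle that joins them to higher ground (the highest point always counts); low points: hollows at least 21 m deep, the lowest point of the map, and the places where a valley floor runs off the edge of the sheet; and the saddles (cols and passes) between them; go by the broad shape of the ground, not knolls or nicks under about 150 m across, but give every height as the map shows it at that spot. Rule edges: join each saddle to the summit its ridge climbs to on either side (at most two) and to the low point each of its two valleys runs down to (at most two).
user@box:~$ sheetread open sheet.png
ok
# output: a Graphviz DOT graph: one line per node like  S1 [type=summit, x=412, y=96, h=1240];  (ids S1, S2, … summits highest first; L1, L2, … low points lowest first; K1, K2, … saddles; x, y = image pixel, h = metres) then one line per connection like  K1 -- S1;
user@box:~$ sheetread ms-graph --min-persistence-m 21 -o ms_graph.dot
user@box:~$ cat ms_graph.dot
graph terrain {
  S1 [type=summit, x=74, y=180, h=588];
  S2 [type=summit, x=16, y=176, h=526];
  S3 [type=summit, x=18, y=422, h=459];
  S4 [type=summit, x=400, y=422, h=385];
  L1 [type=low, x=200, y=100, h=175];
  L2 [type=low, x=362, y=82, h=195];
  K1 [type=saddle, x=34, y=172, h=480];
  K2 [type=saddle, x=84, y=298, h=425];
  K3 [type=saddle, x=356, y=422, h=359];
  K4 [type=saddle, x=384, y=204, h=308];
  K5 [type=saddle, x=278, y=104, h=273];
  K1 -- S1;
  K1 -- S2;
  K1 -- L1;
  K2 -- S1;
  K2 -- S3;
  K2 -- L1;
  K3 -- S3;
  K3 -- S4;
  K3 -- L1;
  K4 -- S1;
  K4 -- L1;
  K4 -- L2;
  K5 -- S1;
  K5 -- L1;
  K5 -- L2;
}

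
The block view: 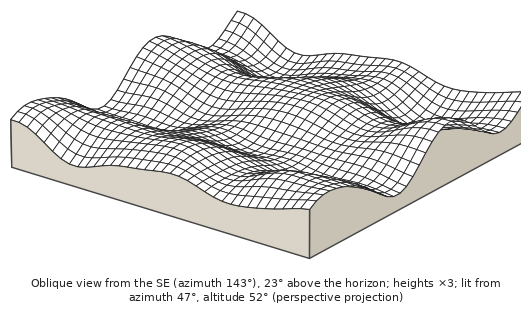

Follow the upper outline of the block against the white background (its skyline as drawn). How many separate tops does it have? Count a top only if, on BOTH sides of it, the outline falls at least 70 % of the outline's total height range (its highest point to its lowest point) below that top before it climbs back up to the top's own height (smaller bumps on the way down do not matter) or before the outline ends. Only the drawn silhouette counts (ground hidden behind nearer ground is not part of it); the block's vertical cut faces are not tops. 1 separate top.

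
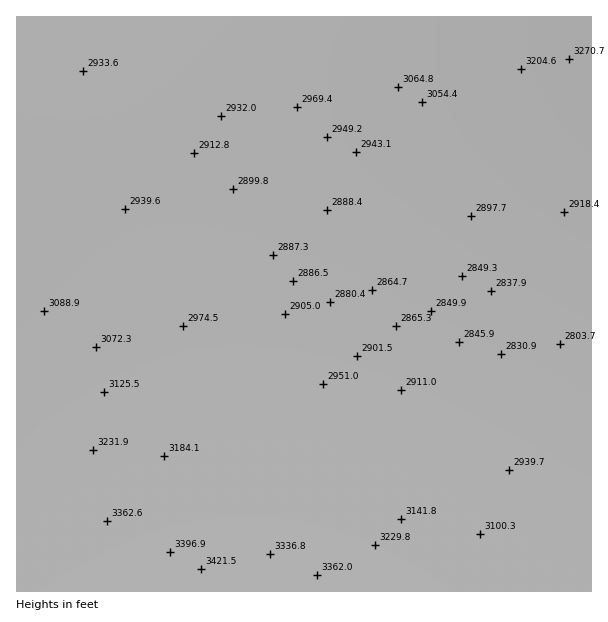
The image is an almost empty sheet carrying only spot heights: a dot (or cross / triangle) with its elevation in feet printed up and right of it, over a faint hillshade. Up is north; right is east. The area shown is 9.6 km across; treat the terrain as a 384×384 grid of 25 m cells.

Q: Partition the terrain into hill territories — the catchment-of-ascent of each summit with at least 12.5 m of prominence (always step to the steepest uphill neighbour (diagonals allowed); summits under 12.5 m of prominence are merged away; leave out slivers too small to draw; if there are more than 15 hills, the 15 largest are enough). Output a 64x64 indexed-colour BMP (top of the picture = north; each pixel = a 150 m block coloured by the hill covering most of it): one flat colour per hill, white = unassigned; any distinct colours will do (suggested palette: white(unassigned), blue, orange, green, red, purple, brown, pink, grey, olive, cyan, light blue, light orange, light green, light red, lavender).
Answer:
<image width="64" height="64" href="data:image/bmp;base64,Qk12CAAAAAAAAHYAAAAoAAAAQAAAAEAAAAABAAQAAAAAAAAIAAATCwAAEwsAABAAAAAAAAAA////ALR3HwAOf/8ALKAsACgn1gC9Z5QAS1aMAMJ34wB/f38AIr28AM++FwDox64AeLv/AIrfmACWmP8A1bDFABEREREREREREREREREREREREREREREREREREREREREREREREREREREREREREREREREREREREREREREREREREREREREREREREREREREREREREREREREREREREREREREREREREREREREREREREREREREREREREREREREREREREREREREREREREREREREREREREREREREREREREREREREREREREREREREREREREREREREREREREREREREREREREREREREREREREREREREREREREREREREREREREREREREREREREREREREREREREREREREREREREREREREREREREREREREREREREREREREREREREREREREREREREREREREREREREREREREREREREREREREREREREREREREREREREREREREREREREREREREREREREREREREREREREREREREREREREREREREREREREREREREREREREREREREREREREREREREREREREREREREREREREREREREREREREREREREREREREREREREREREREREREREREREREREREREREREREREREREREREREREREREREREREREREREREREREREREREREREREREREREREREREREREREREREREREREREREREREREREREREREREREREREREREREREREREREREREREREREREREREREREREREREREREREREREREREREREREREREREREREREREREREREREREREREREREREREREREREREREREREREREREREREREREREREREREREREREREREREREREREREREREREREREREREREREREREREREREREREREREREREREREREREREREREREREREREREREREREREREREREREREREREREREREREREREREREREREREREREREREREREREREREREREREREREREREREREREREREREREREREREREREREREREREREREREREREREREREREREREREREREREREREREREREREREREREREREREREREREREREREREREREREREREREREREREREREREREREREREREREREREREREREREREREREREREREREREREREREREREREREREREREREREREREREREREREREREREREREREiERERERERERERERERERERERERERERERERERERERESIiIRERERERERERERERERERERERERERERERERERERIiIiIhEREREREREREREREREREREREREREREREREREiIiIiIiERERERERERERERERERERERERERERERERESIiIiIiIiIRERERERERERERERERERERERERERERERIiIiIiIiIiIhEREREREREREREREREREREREREREREiIiIiIiIiIiIiERERERERERERERERERERERERERERIiIiIiIiIiIiIiIREREREREREREREREREREREREREiIiIiIiIiIiIiIiIhERERERERERERERERERERERERIiIiIiIiIiIiIiIiIiEREREREREREREREREREREREiIiIiIiIiIiIiIiIiIiIRERERERERERERERERERERIiIiIiIiIiIiIiIiIiIiIhERERERERERERERERERESIiIiIiIiIiIiIiIiIiIiIiEREREREREREREREREREiIiIiIiIiIiIiIiIiIiIiIiIREREREREREREREREREiIiIiIiIiIiIiIiIiIiIiIiIhERERERERERERERERIiIiIiIiIiIiIiIiIiIiIiIiIiERERERERERERERERIiIiIiIiIiIiIiIiIiIiIiIiIiIRERERERERERERESIiIiIiIiIiIiIiIiIiIiIiIiIiIhERERERERERERESIiIiIiIiIiIiIiIiIiIiIiIiIiIiERERERERERERESIiIiIiIiIiIiIiIiIiIiIiIiIiIiIRERERERERERESIiIiIiIiIiIiIiIiIiIiIiIiIiIiIhERERERERERESIiIiIiIiIiIiIiIiIiIiIiIiIiIiIiEREREREREREiIiIiIiIiIiIiIiIiIiIiIiIiIiIiIiIREREREREREiIiIiIiIiIiIiIiIiIiIiIiIiIiIiIiIhERERERERESIiIiIiIiIiIiIiIiIiIiIiIiIiIiIiIiERERERERESIiIiIiIiIiIiIiIiIiIiIiIiIiIiIiIiIRERERERESIiIiIiIiIiIiIiIiIiIiIiIiIiIiIiIiIhERERERESIiIiIiIiIiIiIiIiIiIiIiIiIiIiIiIiIiERERERESIiIiIiIiIiIiIiIiIiIiIiIiIiIiIiIiIiIRERERESIiIiIiIiIiIiIiIiIiIiIiIiIiIiIiIiIiIhERERESIiIiIiIiIiIiIiIiIiIiIiIiIiIiIiIiIiIiERERERIiIiIiIiIiIiIiIiIiIiIiIiIiIiIiIiIiIiIRERERIiIiIiIiIiIiIiIiIiIiIiIiIiIiIiIiIiIiIhERERIiIiIiIiIiIiIiIiIiIiIiIiIiIiIiIiIiIiIiERERIiIiIiIiIiIiIiIiIiIiIiIiIiIiIiIiIiIiIiIREREiIiIiIiIiIiIiIiIiIiIiIiIiIiIiIiIiIiIiIhEREiIiIiIiIiIiIiIiIiIiIiIiIiIiIiIiIiIiIiIi"/>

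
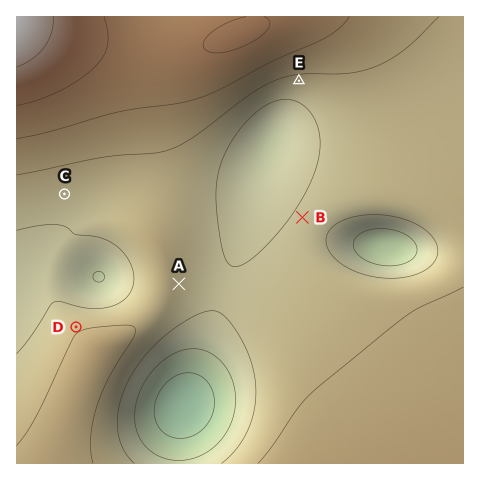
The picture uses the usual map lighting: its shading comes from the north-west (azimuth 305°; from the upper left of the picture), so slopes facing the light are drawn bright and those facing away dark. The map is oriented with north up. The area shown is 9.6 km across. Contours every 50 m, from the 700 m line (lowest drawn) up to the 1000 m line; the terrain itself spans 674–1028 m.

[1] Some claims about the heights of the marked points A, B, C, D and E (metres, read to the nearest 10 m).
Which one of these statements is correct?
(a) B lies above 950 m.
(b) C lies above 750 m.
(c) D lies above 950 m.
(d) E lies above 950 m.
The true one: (b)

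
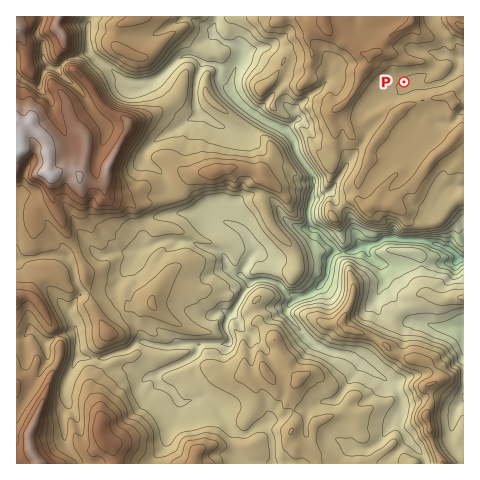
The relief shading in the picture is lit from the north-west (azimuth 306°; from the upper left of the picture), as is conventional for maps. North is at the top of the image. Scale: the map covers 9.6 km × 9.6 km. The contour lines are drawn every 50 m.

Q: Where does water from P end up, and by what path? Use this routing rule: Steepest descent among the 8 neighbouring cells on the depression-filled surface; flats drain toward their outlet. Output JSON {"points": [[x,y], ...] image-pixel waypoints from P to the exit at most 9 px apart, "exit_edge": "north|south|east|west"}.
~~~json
{"points": [[404, 82], [413, 87], [423, 87], [432, 85], [441, 83], [451, 76], [458, 67], [460, 59], [463, 57]], "exit_edge": "east"}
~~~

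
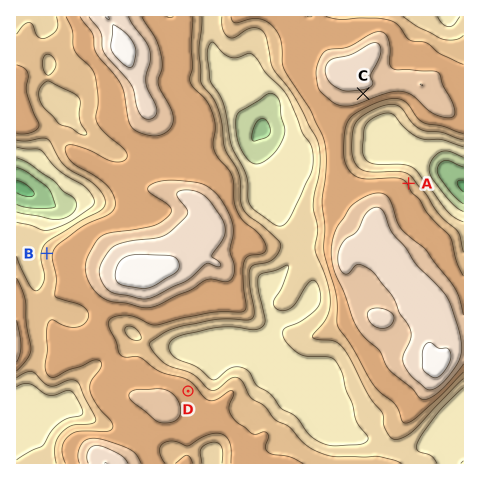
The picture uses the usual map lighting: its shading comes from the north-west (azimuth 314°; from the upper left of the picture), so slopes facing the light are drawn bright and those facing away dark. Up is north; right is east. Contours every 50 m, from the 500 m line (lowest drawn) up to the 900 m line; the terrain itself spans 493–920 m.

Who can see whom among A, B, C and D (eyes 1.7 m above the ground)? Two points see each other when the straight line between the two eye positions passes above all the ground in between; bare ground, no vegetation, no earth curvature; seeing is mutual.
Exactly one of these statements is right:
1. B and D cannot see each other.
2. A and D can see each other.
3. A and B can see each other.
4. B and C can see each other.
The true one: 1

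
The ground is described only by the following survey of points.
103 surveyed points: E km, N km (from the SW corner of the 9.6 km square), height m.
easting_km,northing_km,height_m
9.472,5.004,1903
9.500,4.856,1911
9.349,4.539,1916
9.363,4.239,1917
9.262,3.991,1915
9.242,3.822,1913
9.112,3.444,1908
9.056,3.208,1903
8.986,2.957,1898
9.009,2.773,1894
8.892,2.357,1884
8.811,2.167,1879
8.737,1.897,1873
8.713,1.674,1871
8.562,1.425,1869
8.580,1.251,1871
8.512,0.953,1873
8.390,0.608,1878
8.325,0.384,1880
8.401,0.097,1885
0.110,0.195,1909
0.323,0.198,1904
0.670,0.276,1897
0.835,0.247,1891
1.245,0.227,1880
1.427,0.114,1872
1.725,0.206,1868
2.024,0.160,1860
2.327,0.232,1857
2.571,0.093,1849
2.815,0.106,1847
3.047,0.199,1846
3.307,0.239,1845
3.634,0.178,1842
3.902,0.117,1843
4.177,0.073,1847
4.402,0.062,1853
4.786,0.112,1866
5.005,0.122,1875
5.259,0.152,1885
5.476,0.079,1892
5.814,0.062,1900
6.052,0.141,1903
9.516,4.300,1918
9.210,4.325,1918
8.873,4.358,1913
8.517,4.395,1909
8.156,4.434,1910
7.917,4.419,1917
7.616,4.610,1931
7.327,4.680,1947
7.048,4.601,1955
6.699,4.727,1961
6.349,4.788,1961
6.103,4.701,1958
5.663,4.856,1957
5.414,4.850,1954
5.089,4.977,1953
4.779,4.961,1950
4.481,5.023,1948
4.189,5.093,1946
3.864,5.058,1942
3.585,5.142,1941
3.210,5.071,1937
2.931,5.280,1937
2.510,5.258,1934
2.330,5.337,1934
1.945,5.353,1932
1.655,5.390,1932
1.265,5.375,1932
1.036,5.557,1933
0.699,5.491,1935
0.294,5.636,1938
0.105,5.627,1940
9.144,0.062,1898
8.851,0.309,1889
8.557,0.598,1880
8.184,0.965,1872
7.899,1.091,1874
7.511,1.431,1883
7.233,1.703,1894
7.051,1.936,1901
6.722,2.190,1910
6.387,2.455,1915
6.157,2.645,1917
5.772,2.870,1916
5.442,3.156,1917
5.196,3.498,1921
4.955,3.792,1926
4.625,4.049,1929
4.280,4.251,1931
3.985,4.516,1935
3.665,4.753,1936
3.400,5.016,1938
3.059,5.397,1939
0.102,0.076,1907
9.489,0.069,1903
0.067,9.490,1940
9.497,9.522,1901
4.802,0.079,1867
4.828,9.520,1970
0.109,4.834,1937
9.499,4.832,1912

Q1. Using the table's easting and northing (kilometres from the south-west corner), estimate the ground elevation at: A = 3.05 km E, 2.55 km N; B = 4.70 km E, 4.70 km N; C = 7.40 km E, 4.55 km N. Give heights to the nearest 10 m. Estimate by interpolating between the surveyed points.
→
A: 1900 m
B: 1940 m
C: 1940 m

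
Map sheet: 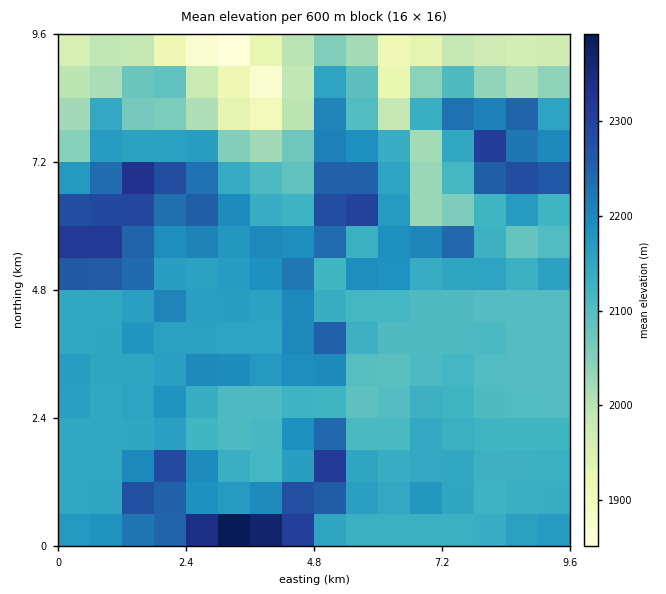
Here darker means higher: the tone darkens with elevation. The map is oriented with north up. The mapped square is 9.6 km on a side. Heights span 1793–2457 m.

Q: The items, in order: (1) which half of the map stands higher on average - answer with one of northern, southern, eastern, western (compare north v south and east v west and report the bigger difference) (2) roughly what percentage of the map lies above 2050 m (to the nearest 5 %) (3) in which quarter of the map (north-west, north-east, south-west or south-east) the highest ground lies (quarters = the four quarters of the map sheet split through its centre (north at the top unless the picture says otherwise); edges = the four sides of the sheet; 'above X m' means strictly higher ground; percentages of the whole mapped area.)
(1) The southern half stands higher on average than the northern half.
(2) Roughly 85 % of the ground is higher than 2050 m.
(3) The highest point lies in the south-west quarter of the map.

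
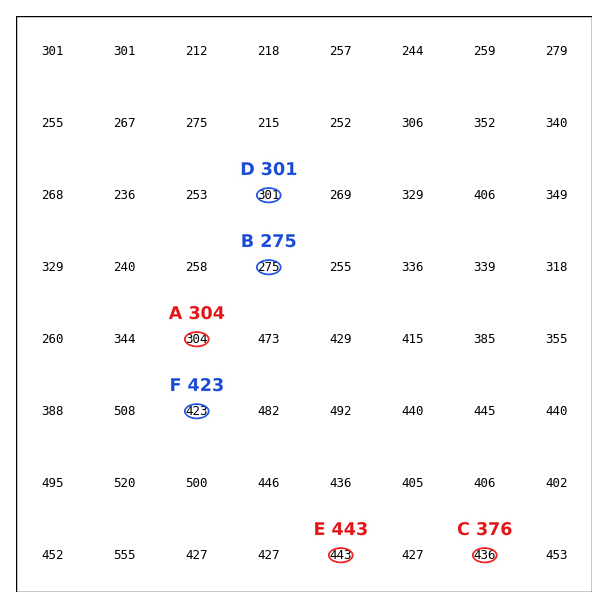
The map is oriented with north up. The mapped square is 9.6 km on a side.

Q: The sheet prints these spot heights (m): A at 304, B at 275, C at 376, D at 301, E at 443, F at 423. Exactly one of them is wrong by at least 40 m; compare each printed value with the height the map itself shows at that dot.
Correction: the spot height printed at C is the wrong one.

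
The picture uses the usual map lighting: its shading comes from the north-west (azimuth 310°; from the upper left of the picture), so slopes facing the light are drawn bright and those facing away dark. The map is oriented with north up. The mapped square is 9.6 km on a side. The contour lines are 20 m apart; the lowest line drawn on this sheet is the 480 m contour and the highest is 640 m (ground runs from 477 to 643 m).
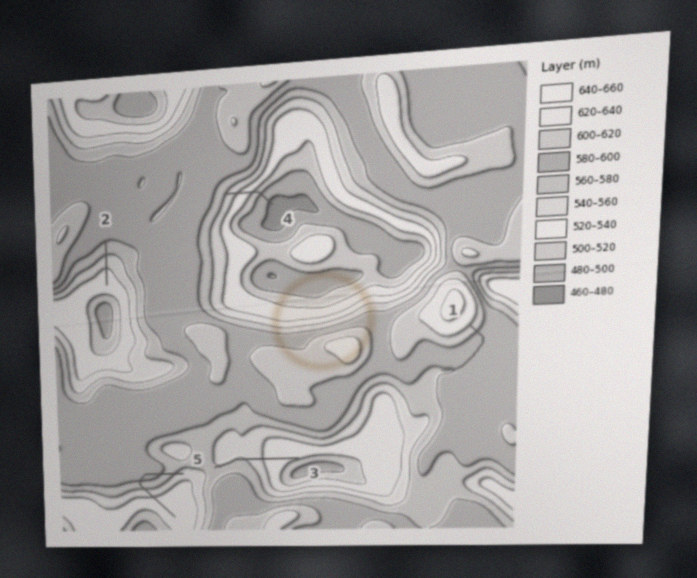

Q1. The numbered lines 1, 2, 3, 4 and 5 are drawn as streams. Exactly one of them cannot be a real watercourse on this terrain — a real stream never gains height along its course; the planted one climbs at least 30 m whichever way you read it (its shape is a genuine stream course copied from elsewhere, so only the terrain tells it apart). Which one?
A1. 5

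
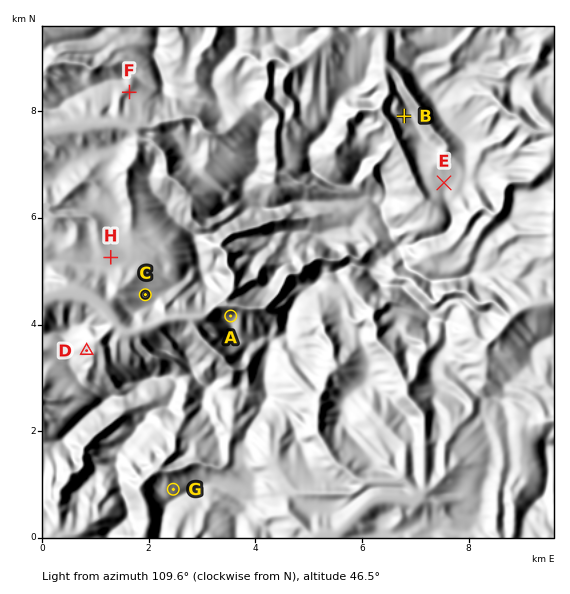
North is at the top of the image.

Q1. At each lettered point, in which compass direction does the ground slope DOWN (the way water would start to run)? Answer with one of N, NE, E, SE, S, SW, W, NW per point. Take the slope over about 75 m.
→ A N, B W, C W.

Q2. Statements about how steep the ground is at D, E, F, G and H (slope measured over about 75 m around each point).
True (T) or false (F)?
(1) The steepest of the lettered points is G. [F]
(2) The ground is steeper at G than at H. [T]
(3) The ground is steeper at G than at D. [F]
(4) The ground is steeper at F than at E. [T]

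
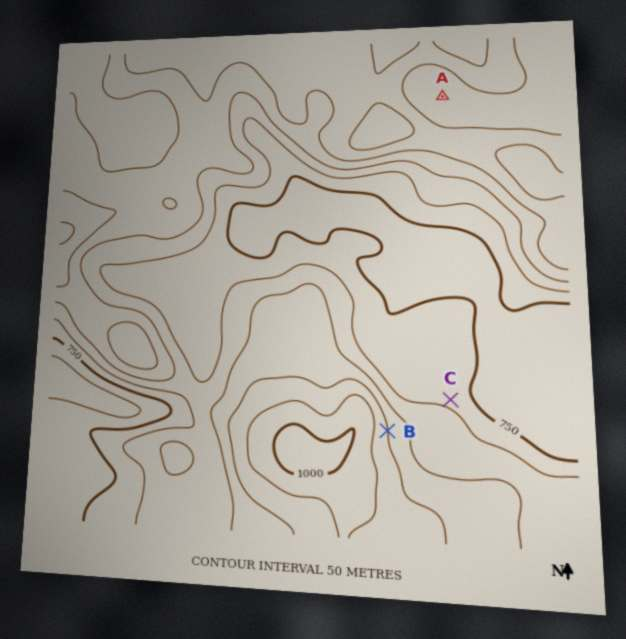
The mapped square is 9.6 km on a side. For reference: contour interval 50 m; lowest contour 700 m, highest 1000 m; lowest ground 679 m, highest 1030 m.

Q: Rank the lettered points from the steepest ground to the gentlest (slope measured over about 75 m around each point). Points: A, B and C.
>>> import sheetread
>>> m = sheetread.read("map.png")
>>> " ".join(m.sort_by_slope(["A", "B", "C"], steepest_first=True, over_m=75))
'B C A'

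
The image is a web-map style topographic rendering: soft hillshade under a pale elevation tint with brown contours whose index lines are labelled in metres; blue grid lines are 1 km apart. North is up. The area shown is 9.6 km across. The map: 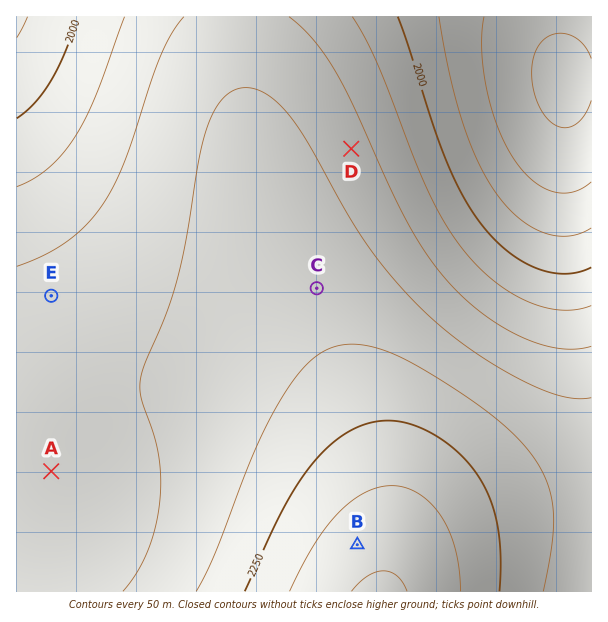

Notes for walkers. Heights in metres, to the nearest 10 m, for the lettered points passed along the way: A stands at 2120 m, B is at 2330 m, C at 2180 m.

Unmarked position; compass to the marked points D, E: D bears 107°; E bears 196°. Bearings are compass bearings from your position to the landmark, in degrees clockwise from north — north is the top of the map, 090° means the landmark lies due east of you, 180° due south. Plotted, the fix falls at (114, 76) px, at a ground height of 2060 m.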